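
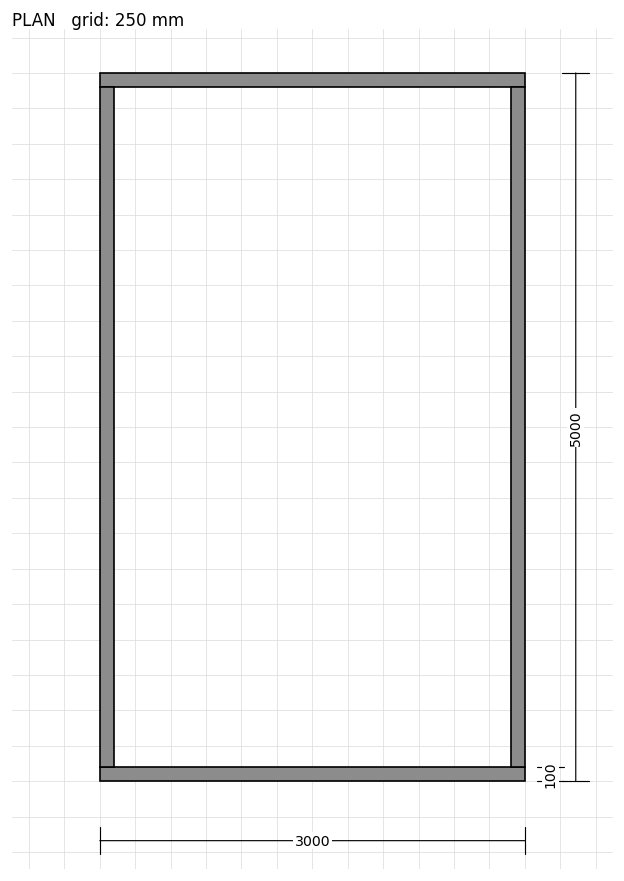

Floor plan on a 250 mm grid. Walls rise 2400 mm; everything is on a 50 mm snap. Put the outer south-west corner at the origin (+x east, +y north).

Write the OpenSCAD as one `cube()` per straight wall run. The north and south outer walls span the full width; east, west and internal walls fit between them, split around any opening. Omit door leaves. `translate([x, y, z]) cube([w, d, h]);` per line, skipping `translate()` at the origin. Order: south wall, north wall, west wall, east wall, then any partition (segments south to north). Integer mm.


cube([3000, 100, 2400]);
translate([0, 4900, 0]) cube([3000, 100, 2400]);
translate([0, 100, 0]) cube([100, 4800, 2400]);
translate([2900, 100, 0]) cube([100, 4800, 2400]);


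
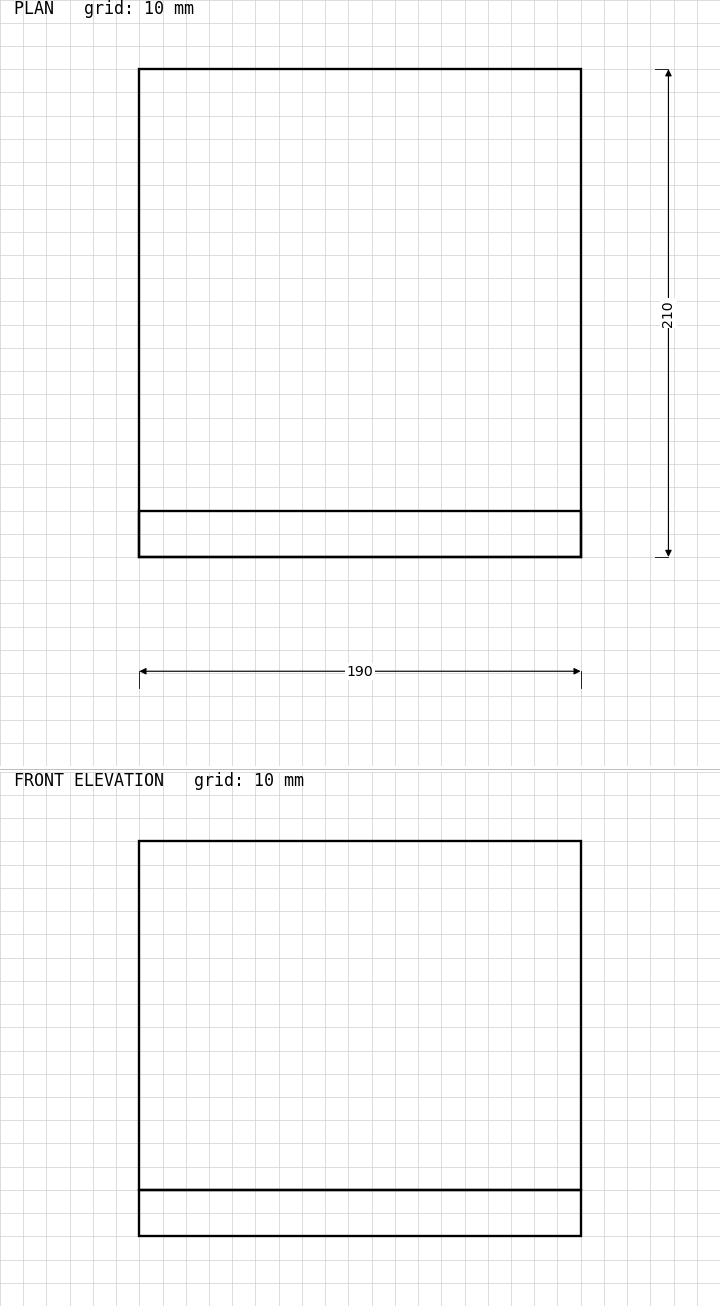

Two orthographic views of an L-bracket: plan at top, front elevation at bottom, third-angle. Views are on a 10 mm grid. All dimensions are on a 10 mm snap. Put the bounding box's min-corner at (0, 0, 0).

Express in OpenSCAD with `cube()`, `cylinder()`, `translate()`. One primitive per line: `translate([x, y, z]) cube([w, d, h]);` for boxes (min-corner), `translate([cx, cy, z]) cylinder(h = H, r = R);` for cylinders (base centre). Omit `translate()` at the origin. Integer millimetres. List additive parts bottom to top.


cube([190, 210, 20]);
translate([0, 0, 20]) cube([190, 20, 150]);


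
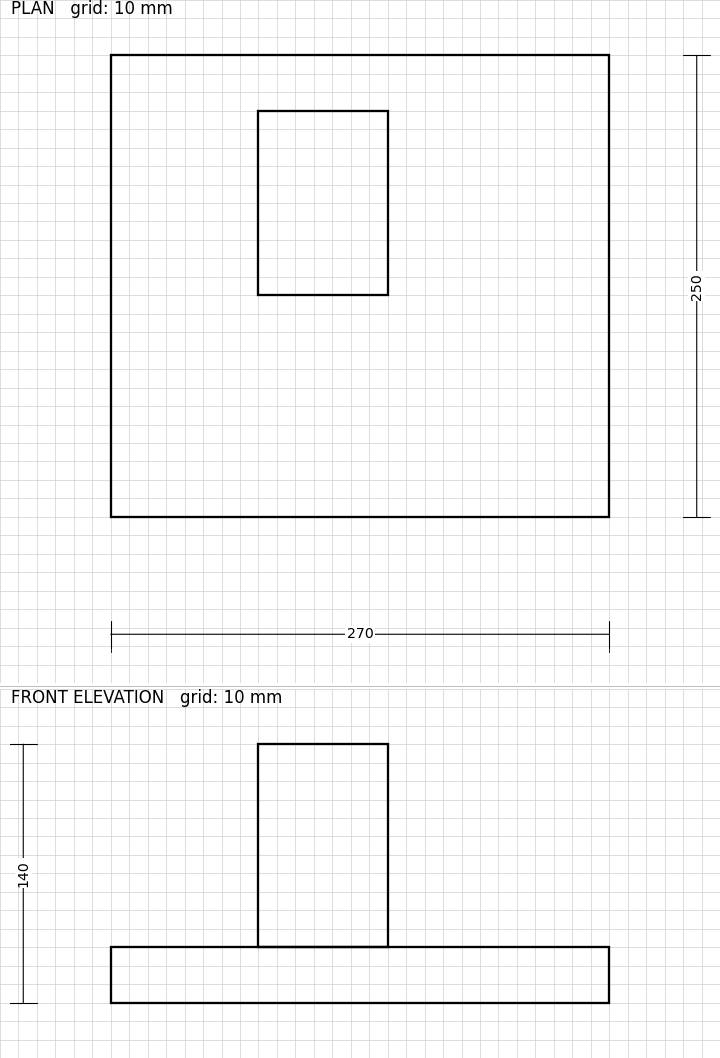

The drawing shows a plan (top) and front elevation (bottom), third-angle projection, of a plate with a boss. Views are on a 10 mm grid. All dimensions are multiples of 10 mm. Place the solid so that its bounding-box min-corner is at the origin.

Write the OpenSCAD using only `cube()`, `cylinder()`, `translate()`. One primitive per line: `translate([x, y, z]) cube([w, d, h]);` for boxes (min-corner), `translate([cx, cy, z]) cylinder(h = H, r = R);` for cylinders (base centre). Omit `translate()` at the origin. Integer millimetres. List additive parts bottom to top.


cube([270, 250, 30]);
translate([80, 120, 30]) cube([70, 100, 110]);


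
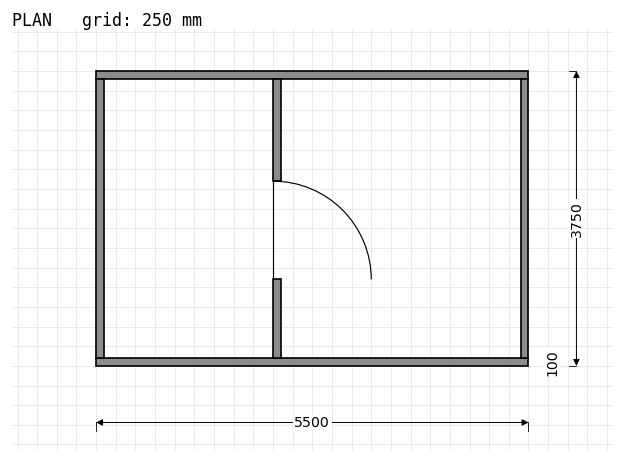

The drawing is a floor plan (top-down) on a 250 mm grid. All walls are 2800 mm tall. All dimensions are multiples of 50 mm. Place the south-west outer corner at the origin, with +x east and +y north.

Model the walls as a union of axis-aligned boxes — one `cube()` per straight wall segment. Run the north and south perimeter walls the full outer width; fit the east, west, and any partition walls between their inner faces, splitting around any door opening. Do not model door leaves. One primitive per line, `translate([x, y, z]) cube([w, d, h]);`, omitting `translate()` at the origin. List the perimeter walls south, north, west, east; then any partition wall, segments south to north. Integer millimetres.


cube([5500, 100, 2800]);
translate([0, 3650, 0]) cube([5500, 100, 2800]);
translate([0, 100, 0]) cube([100, 3550, 2800]);
translate([5400, 100, 0]) cube([100, 3550, 2800]);
translate([2250, 100, 0]) cube([100, 1000, 2800]);
translate([2250, 2350, 0]) cube([100, 1300, 2800]);


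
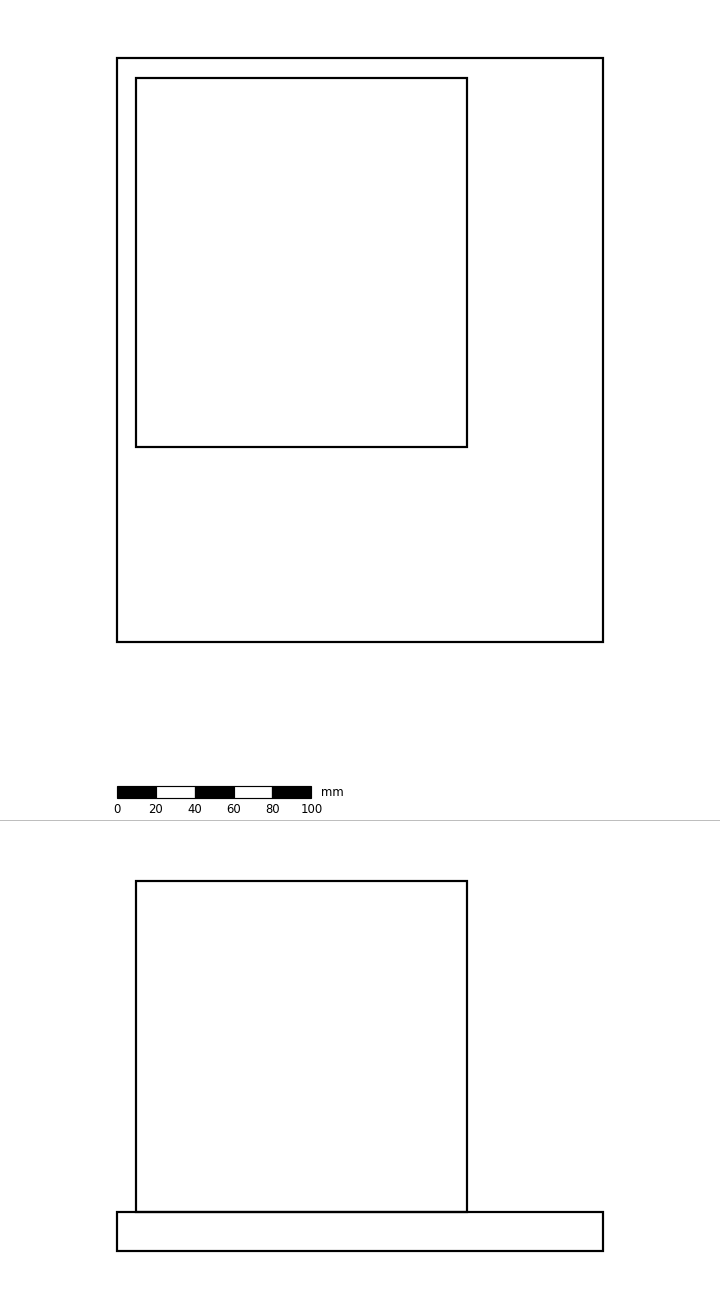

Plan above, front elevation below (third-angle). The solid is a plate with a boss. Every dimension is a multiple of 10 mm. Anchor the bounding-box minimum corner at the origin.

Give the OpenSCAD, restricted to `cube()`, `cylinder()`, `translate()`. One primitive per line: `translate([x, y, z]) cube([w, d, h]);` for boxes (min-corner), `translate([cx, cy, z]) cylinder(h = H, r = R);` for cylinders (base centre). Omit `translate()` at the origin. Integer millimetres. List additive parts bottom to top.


cube([250, 300, 20]);
translate([10, 100, 20]) cube([170, 190, 170]);


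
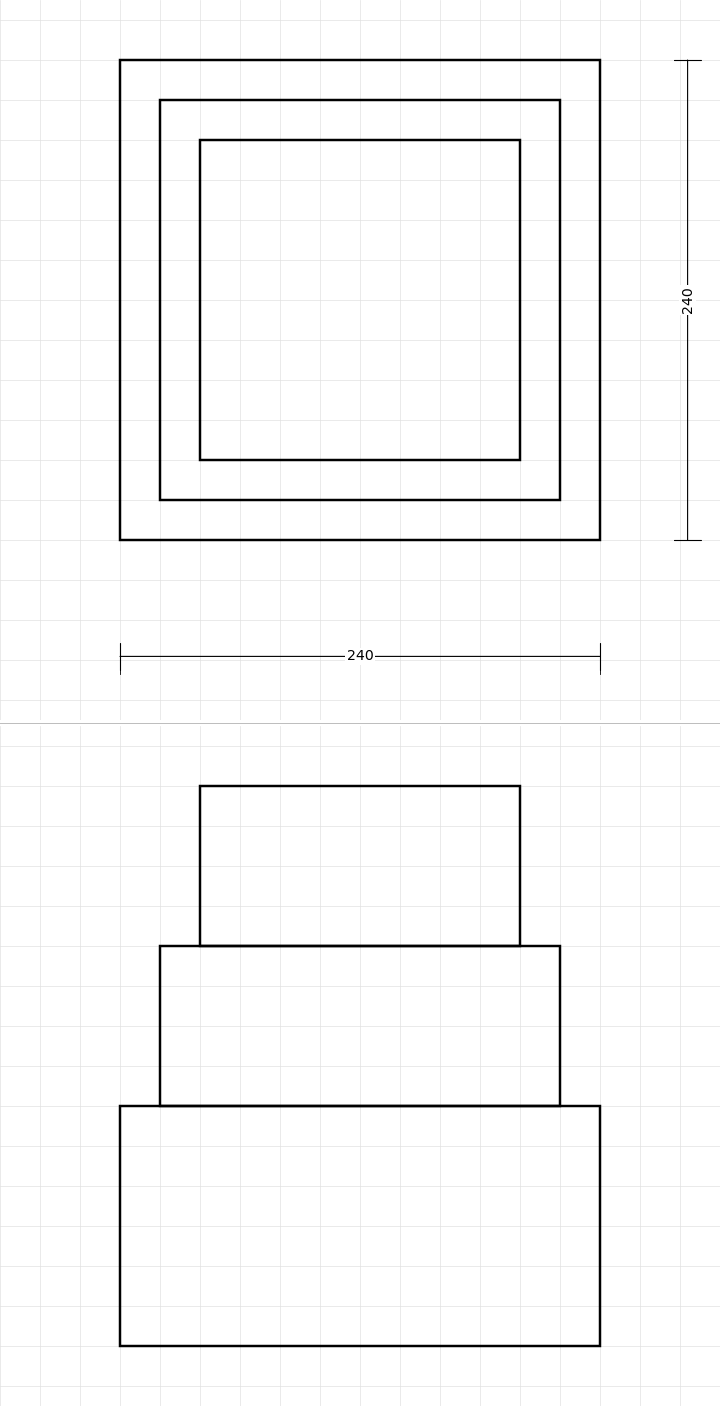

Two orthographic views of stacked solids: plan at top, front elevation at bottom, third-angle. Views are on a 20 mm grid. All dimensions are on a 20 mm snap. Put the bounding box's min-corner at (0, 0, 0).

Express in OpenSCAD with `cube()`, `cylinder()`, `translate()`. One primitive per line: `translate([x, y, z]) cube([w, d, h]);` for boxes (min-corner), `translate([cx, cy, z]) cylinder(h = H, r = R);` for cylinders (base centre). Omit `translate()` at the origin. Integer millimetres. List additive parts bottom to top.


cube([240, 240, 120]);
translate([20, 20, 120]) cube([200, 200, 80]);
translate([40, 40, 200]) cube([160, 160, 80]);


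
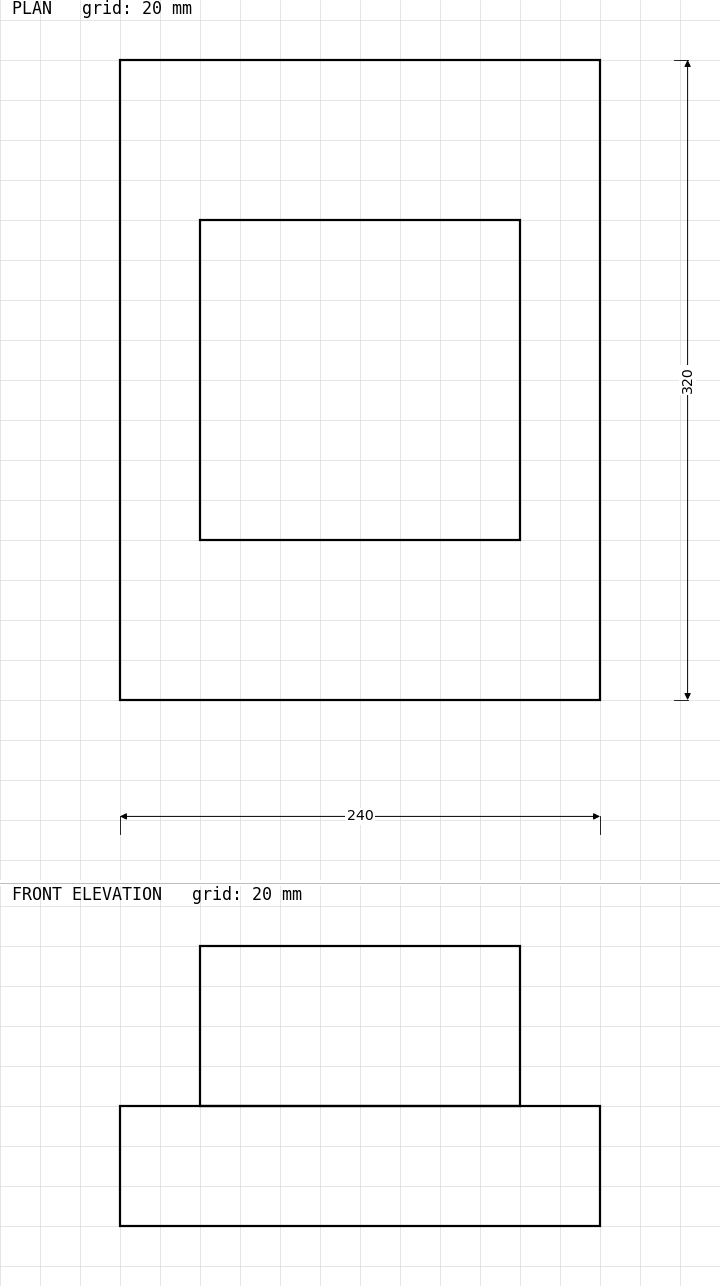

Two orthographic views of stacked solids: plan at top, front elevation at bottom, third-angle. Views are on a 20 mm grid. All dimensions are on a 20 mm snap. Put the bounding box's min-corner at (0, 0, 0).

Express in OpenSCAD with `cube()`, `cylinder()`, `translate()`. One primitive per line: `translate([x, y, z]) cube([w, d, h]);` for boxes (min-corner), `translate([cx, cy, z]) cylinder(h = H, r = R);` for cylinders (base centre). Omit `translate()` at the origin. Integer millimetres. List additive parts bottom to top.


cube([240, 320, 60]);
translate([40, 80, 60]) cube([160, 160, 80]);


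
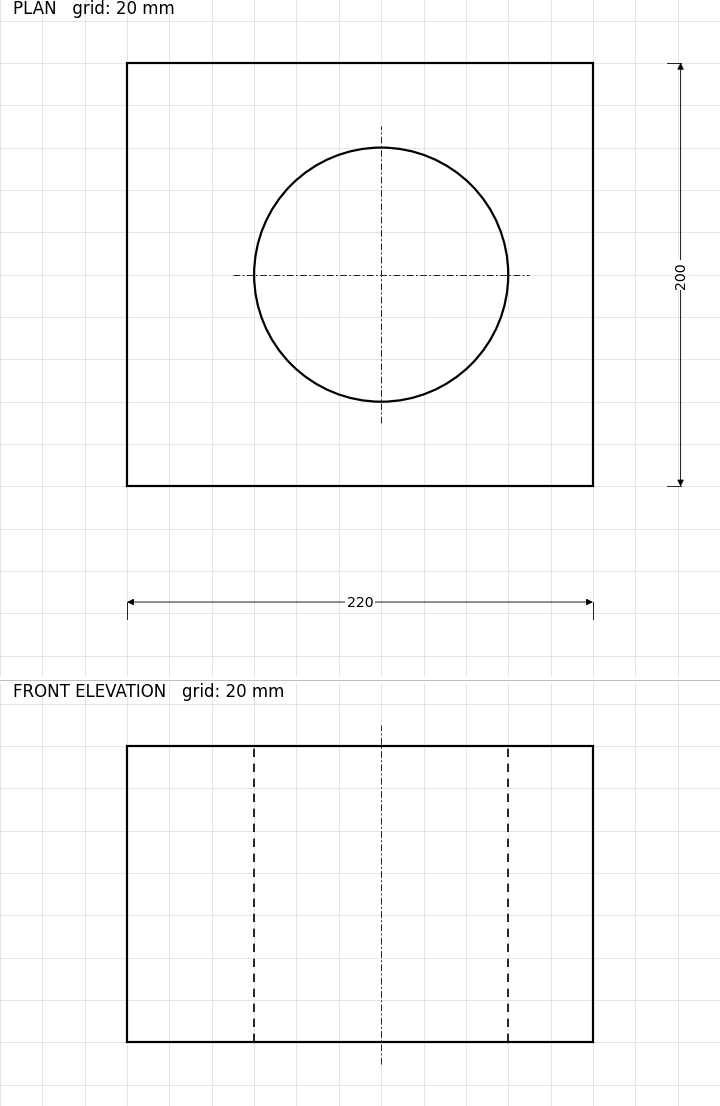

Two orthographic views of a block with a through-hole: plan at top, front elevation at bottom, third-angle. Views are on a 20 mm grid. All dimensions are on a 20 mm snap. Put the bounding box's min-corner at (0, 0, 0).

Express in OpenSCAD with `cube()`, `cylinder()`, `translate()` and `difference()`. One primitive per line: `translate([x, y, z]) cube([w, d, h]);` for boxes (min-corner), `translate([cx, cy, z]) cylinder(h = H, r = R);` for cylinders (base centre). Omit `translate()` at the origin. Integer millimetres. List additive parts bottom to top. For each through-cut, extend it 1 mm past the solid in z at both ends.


difference() {
  cube([220, 200, 140]);
  translate([120, 100, -1]) cylinder(h = 142, r = 60);
}


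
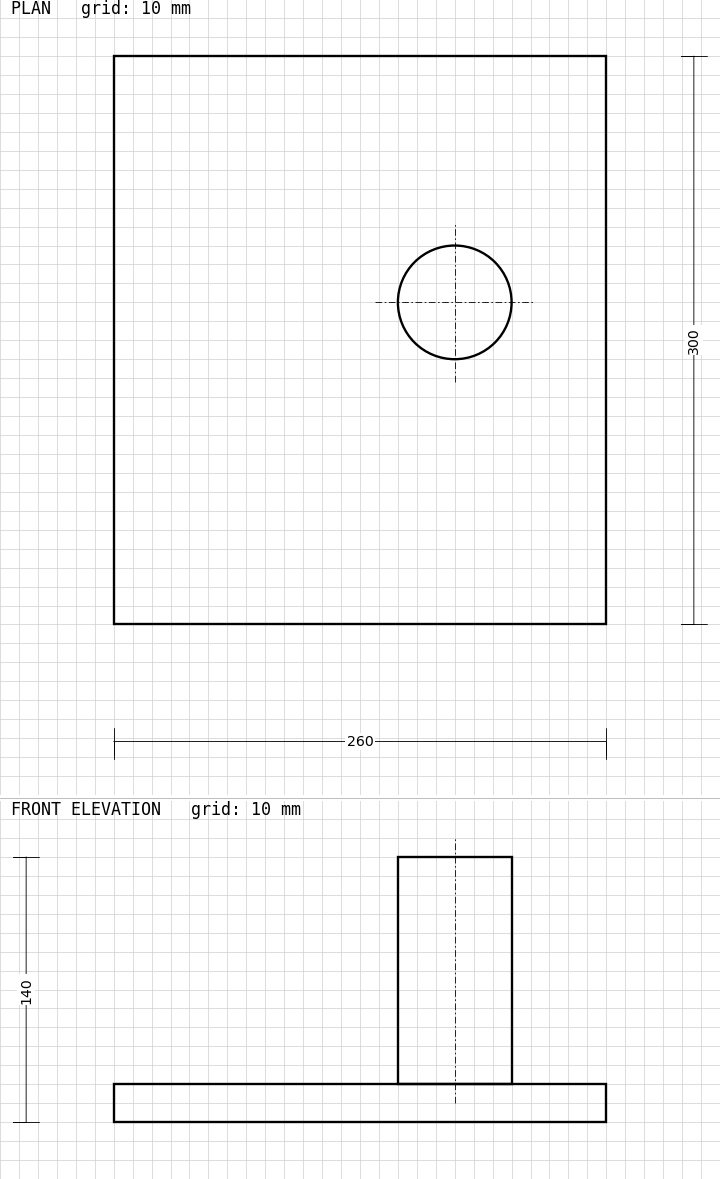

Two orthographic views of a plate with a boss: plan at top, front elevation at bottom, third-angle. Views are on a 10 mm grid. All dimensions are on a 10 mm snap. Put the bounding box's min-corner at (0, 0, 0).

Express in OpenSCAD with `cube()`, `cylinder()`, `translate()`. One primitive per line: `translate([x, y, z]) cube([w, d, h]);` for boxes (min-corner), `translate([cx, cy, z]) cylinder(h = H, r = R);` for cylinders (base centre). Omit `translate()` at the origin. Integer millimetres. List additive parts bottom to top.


cube([260, 300, 20]);
translate([180, 170, 20]) cylinder(h = 120, r = 30);


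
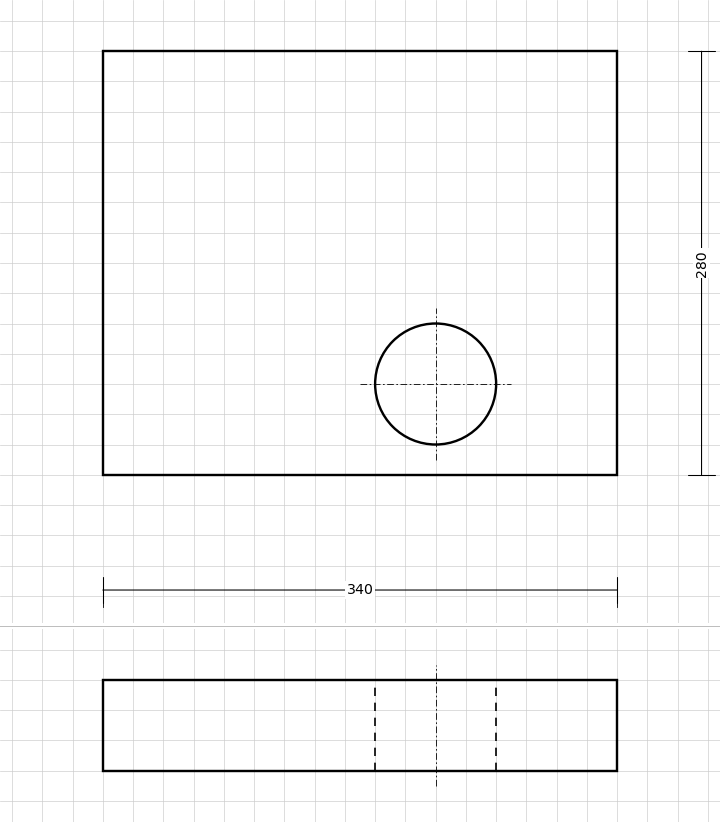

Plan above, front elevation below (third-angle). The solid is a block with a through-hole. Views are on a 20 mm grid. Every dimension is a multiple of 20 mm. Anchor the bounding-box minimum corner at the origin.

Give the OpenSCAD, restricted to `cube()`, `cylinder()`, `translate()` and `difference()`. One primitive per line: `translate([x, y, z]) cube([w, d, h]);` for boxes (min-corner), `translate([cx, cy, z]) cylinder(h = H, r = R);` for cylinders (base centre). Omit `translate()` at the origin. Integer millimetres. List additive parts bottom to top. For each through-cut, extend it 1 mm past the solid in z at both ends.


difference() {
  cube([340, 280, 60]);
  translate([220, 60, -1]) cylinder(h = 62, r = 40);
}


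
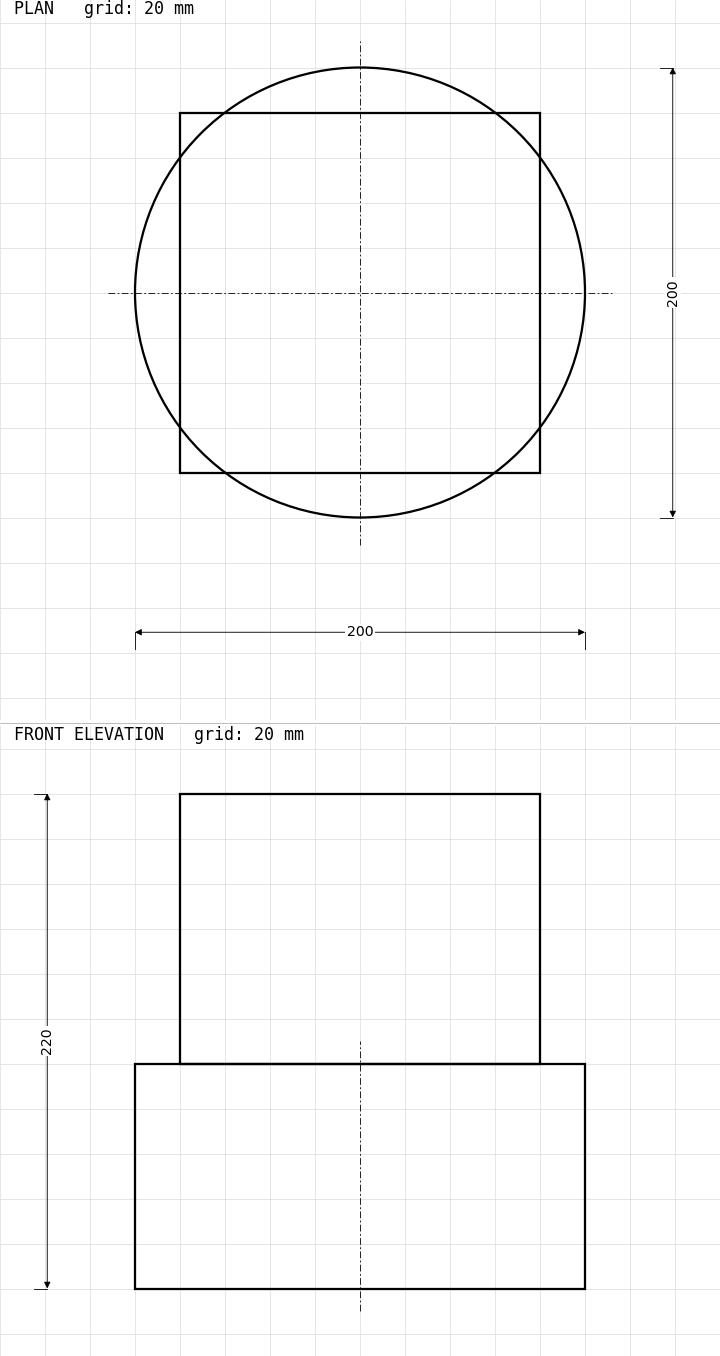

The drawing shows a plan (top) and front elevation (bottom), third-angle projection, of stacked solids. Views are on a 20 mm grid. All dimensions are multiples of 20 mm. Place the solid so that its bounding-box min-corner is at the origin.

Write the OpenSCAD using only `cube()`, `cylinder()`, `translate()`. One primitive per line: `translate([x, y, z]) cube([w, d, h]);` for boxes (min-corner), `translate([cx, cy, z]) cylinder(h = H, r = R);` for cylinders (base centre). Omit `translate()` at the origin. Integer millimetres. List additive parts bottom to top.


translate([100, 100, 0]) cylinder(h = 100, r = 100);
translate([20, 20, 100]) cube([160, 160, 120]);


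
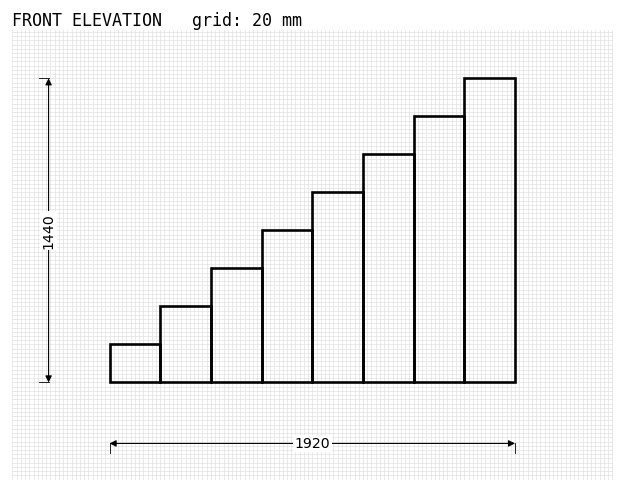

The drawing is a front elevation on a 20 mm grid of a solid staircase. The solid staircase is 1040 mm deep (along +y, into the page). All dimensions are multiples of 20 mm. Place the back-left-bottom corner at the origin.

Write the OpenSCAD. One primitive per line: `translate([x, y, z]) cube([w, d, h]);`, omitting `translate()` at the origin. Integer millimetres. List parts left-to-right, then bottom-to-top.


cube([240, 1040, 180]);
translate([240, 0, 0]) cube([240, 1040, 360]);
translate([480, 0, 0]) cube([240, 1040, 540]);
translate([720, 0, 0]) cube([240, 1040, 720]);
translate([960, 0, 0]) cube([240, 1040, 900]);
translate([1200, 0, 0]) cube([240, 1040, 1080]);
translate([1440, 0, 0]) cube([240, 1040, 1260]);
translate([1680, 0, 0]) cube([240, 1040, 1440]);


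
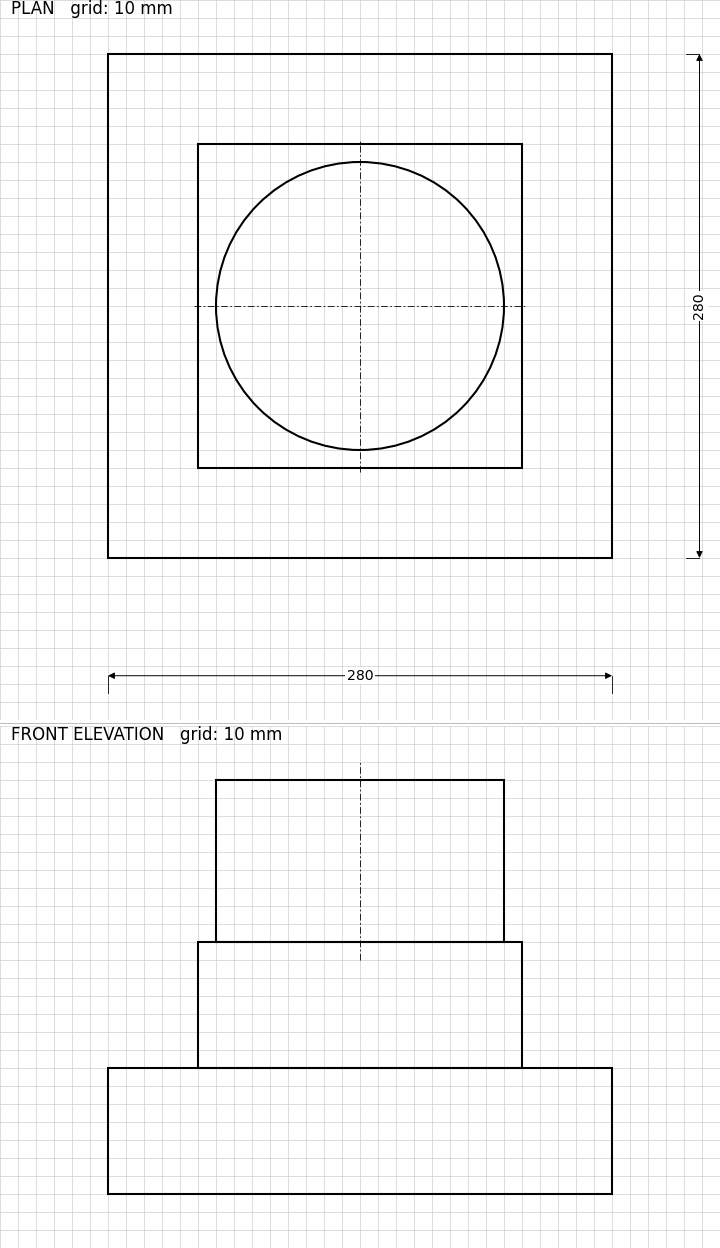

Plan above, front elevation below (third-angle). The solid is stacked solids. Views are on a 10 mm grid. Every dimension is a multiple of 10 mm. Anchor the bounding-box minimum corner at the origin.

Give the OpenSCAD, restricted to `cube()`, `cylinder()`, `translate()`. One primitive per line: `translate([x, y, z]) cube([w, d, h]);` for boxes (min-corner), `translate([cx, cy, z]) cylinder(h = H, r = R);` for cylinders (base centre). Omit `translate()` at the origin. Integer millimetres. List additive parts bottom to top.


cube([280, 280, 70]);
translate([50, 50, 70]) cube([180, 180, 70]);
translate([140, 140, 140]) cylinder(h = 90, r = 80);


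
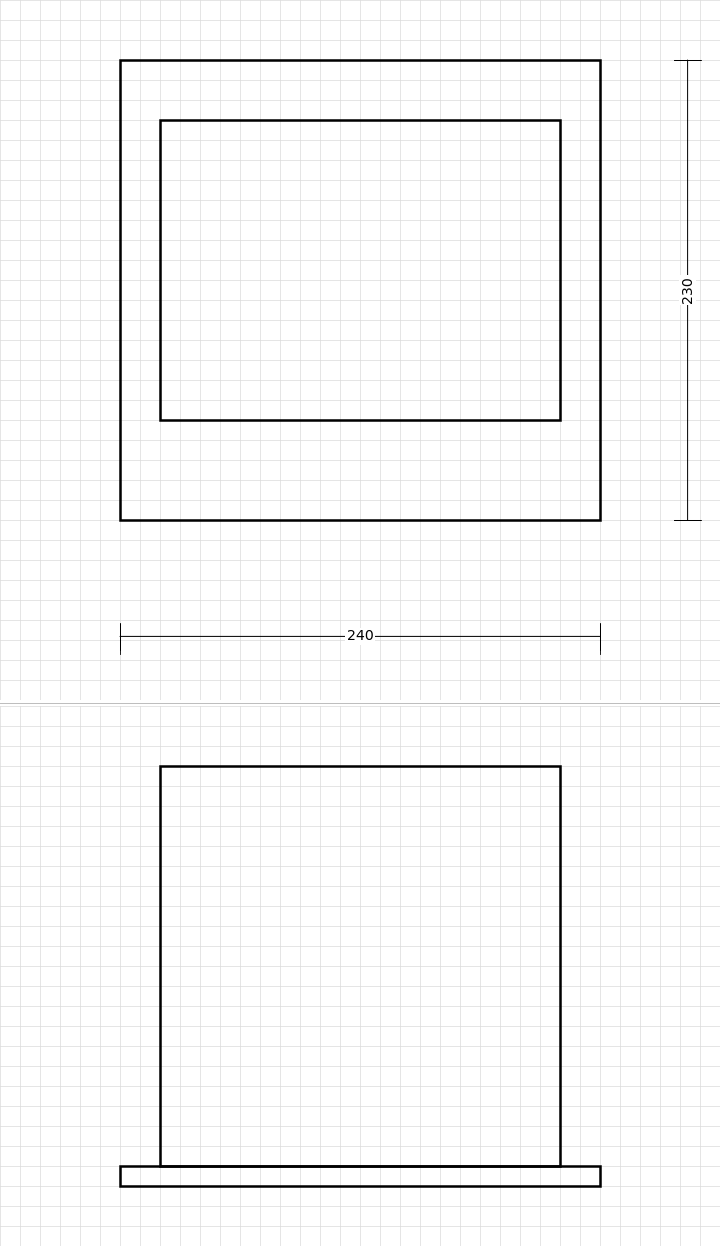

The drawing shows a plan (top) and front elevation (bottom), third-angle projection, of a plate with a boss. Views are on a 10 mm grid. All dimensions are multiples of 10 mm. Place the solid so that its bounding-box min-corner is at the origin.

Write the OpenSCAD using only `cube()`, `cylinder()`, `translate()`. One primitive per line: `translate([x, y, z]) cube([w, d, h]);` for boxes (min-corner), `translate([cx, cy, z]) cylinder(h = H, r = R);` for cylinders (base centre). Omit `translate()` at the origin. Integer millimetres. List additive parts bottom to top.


cube([240, 230, 10]);
translate([20, 50, 10]) cube([200, 150, 200]);


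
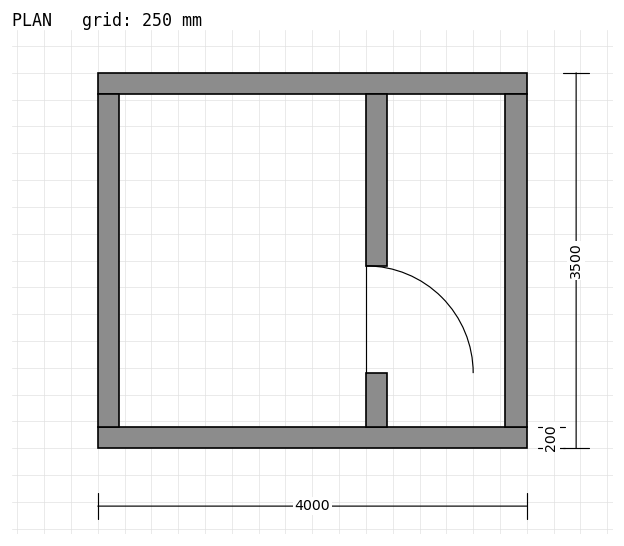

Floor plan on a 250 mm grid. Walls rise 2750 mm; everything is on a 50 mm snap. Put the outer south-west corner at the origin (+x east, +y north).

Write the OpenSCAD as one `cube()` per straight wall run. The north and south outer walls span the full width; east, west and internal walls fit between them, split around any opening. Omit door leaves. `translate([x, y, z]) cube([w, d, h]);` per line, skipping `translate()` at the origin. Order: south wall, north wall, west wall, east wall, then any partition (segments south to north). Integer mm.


cube([4000, 200, 2750]);
translate([0, 3300, 0]) cube([4000, 200, 2750]);
translate([0, 200, 0]) cube([200, 3100, 2750]);
translate([3800, 200, 0]) cube([200, 3100, 2750]);
translate([2500, 200, 0]) cube([200, 500, 2750]);
translate([2500, 1700, 0]) cube([200, 1600, 2750]);


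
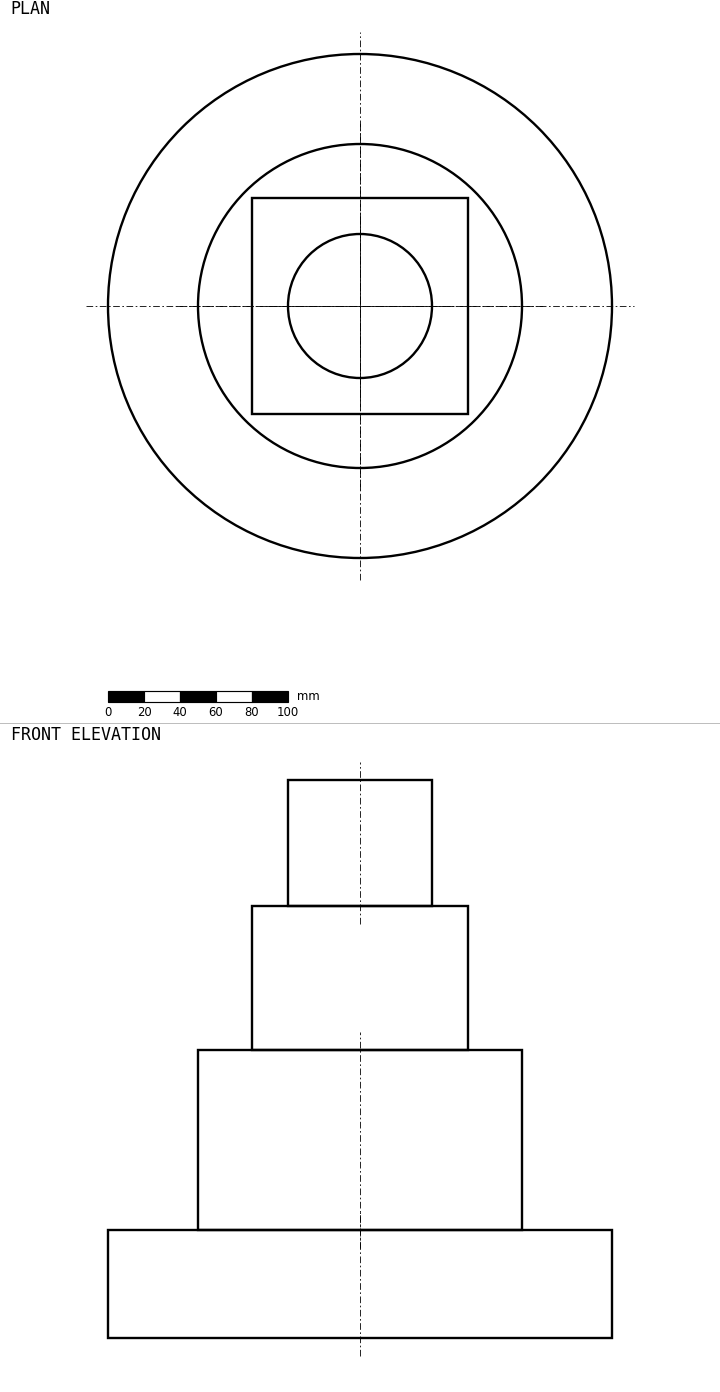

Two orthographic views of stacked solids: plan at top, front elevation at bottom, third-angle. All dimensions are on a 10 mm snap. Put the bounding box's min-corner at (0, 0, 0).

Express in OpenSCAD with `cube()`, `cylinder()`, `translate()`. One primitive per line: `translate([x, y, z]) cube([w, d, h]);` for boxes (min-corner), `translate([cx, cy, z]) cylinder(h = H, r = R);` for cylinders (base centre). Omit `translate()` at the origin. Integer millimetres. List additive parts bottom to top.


translate([140, 140, 0]) cylinder(h = 60, r = 140);
translate([140, 140, 60]) cylinder(h = 100, r = 90);
translate([80, 80, 160]) cube([120, 120, 80]);
translate([140, 140, 240]) cylinder(h = 70, r = 40);


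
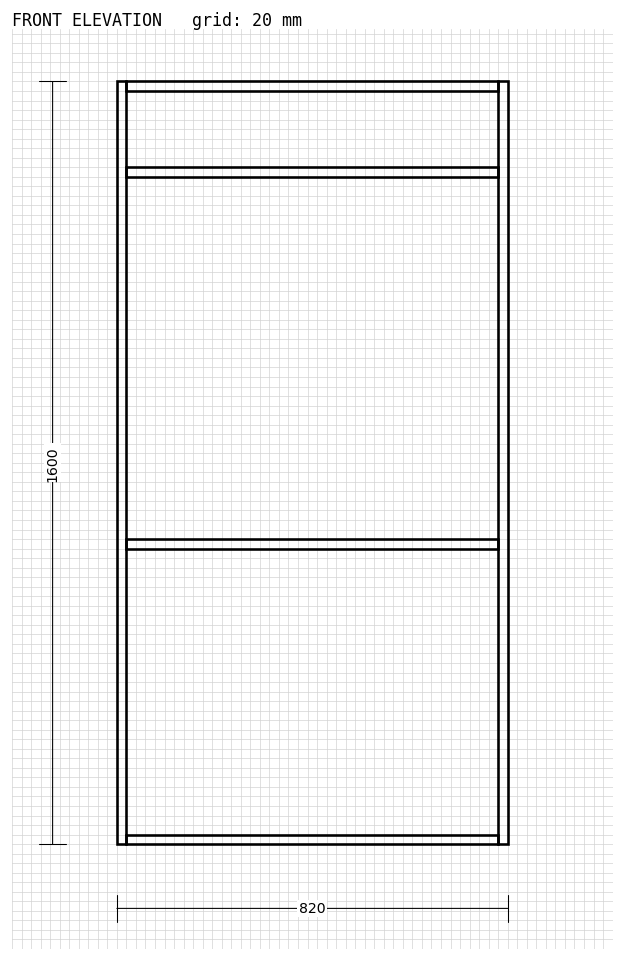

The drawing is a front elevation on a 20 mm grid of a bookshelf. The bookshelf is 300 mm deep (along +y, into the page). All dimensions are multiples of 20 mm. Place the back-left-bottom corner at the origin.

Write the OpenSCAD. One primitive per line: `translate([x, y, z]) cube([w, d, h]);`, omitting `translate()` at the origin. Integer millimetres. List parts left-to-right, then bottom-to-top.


cube([20, 300, 1600]);
translate([20, 0, 0]) cube([780, 300, 20]);
translate([20, 0, 620]) cube([780, 300, 20]);
translate([20, 0, 1400]) cube([780, 300, 20]);
translate([20, 0, 1580]) cube([780, 300, 20]);
translate([800, 0, 0]) cube([20, 300, 1600]);


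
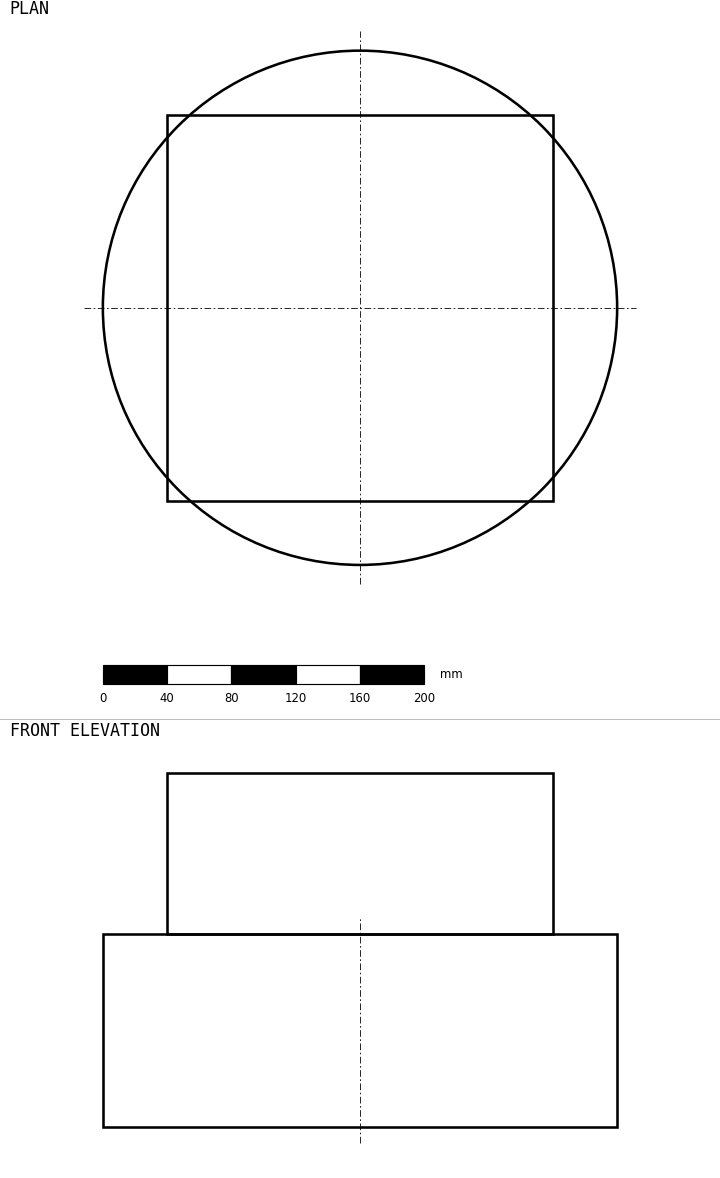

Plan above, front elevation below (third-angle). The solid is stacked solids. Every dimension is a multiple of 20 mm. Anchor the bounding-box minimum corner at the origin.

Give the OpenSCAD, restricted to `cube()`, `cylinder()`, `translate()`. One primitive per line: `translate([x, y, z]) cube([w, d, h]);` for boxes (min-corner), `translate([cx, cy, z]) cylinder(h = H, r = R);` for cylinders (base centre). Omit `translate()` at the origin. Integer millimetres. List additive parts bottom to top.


translate([160, 160, 0]) cylinder(h = 120, r = 160);
translate([40, 40, 120]) cube([240, 240, 100]);


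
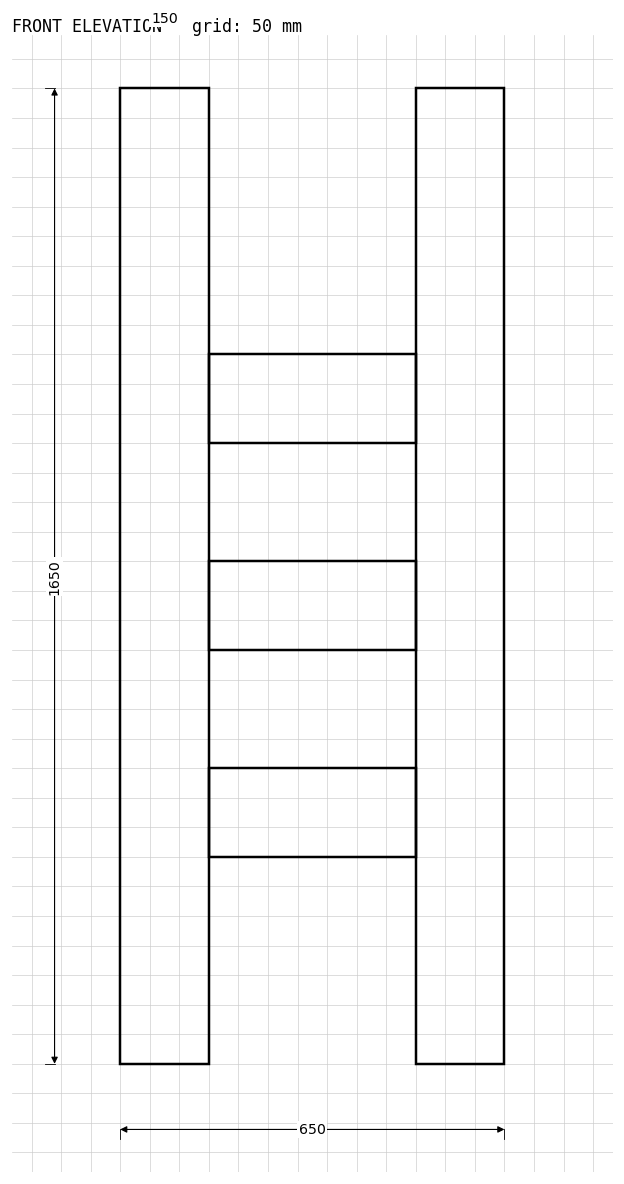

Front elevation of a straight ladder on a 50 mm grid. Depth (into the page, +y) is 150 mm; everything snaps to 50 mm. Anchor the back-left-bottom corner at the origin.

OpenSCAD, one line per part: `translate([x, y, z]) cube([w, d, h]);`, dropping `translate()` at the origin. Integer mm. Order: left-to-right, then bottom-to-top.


cube([150, 150, 1650]);
translate([150, 0, 350]) cube([350, 150, 150]);
translate([150, 0, 700]) cube([350, 150, 150]);
translate([150, 0, 1050]) cube([350, 150, 150]);
translate([500, 0, 0]) cube([150, 150, 1650]);


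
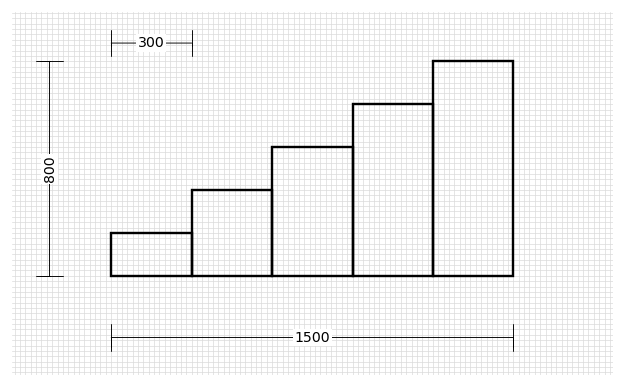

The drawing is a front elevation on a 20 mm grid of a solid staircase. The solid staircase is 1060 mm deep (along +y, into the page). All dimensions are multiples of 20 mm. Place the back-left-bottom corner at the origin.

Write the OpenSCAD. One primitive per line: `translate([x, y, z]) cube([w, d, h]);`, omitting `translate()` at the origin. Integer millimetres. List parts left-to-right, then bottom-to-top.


cube([300, 1060, 160]);
translate([300, 0, 0]) cube([300, 1060, 320]);
translate([600, 0, 0]) cube([300, 1060, 480]);
translate([900, 0, 0]) cube([300, 1060, 640]);
translate([1200, 0, 0]) cube([300, 1060, 800]);


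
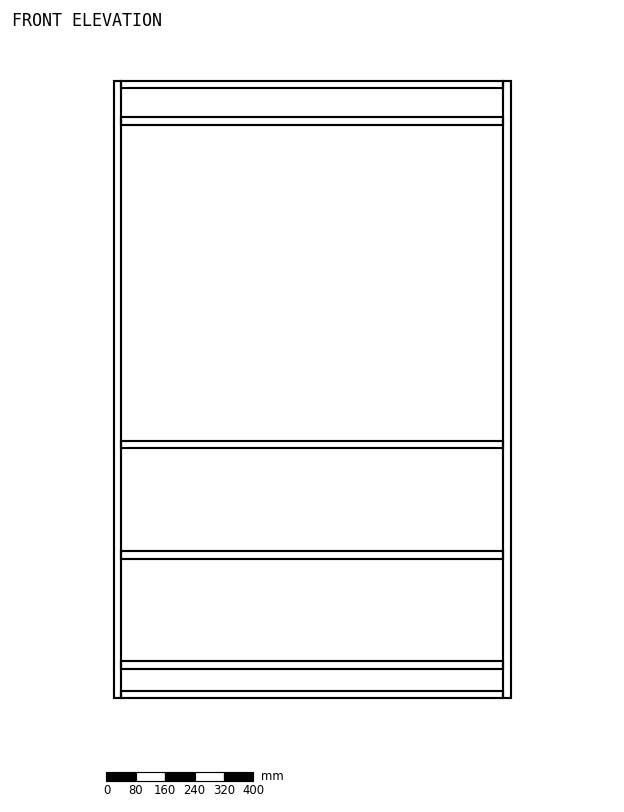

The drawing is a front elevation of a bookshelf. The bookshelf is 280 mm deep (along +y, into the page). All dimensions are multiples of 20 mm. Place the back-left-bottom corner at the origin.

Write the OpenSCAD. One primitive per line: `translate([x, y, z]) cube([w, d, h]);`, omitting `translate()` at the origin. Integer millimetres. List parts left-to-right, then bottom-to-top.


cube([20, 280, 1680]);
translate([20, 0, 0]) cube([1040, 280, 20]);
translate([20, 0, 80]) cube([1040, 280, 20]);
translate([20, 0, 380]) cube([1040, 280, 20]);
translate([20, 0, 680]) cube([1040, 280, 20]);
translate([20, 0, 1560]) cube([1040, 280, 20]);
translate([20, 0, 1660]) cube([1040, 280, 20]);
translate([1060, 0, 0]) cube([20, 280, 1680]);


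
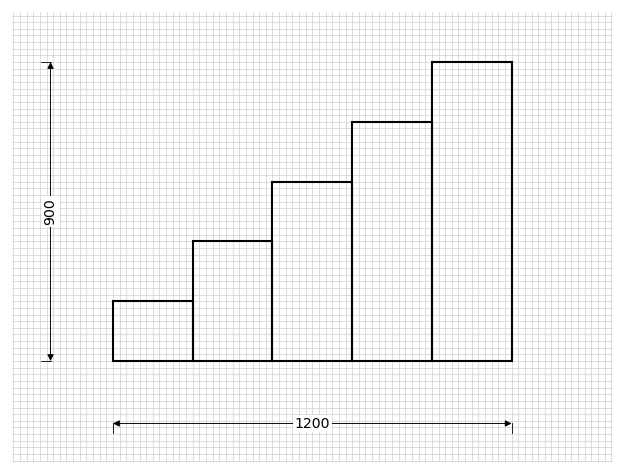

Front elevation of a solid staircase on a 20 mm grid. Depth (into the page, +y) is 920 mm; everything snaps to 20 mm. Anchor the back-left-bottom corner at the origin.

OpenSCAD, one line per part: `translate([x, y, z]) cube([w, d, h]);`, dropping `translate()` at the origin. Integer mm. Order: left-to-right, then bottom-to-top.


cube([240, 920, 180]);
translate([240, 0, 0]) cube([240, 920, 360]);
translate([480, 0, 0]) cube([240, 920, 540]);
translate([720, 0, 0]) cube([240, 920, 720]);
translate([960, 0, 0]) cube([240, 920, 900]);


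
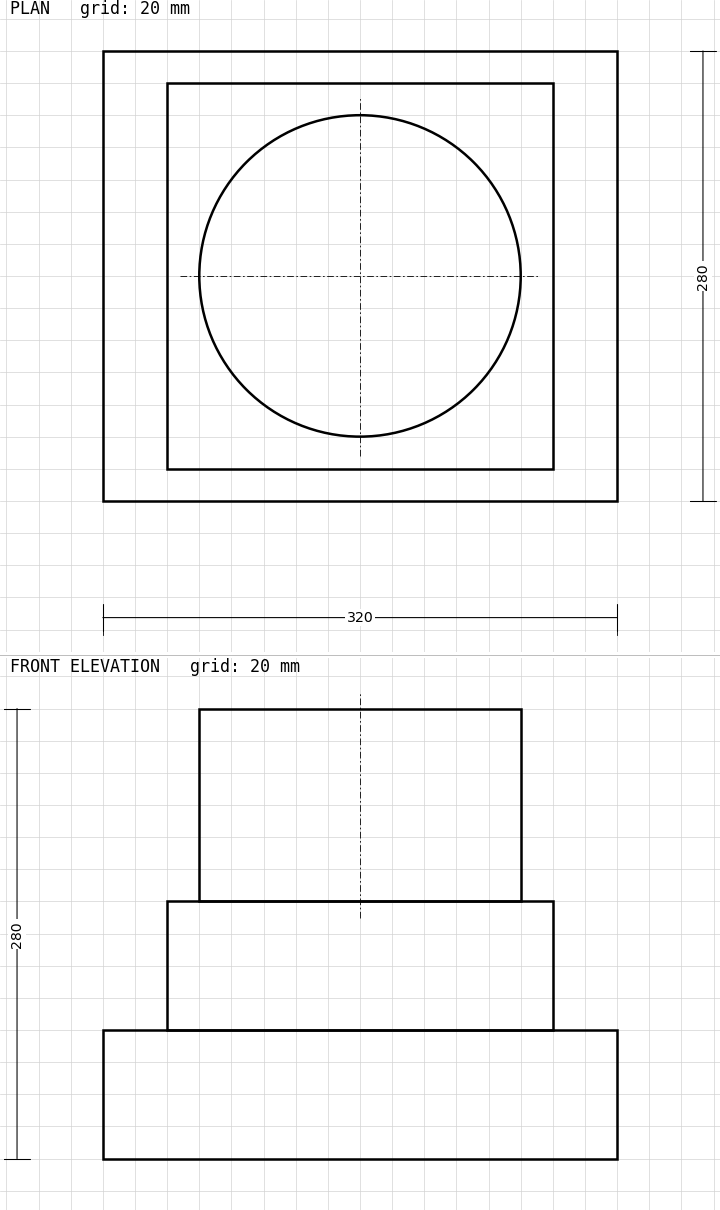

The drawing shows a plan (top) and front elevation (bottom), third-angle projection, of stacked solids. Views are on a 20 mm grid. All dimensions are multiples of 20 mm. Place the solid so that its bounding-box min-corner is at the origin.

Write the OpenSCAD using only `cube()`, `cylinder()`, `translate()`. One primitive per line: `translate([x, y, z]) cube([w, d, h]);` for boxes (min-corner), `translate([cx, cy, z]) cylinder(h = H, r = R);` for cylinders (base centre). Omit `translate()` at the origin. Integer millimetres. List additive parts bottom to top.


cube([320, 280, 80]);
translate([40, 20, 80]) cube([240, 240, 80]);
translate([160, 140, 160]) cylinder(h = 120, r = 100);


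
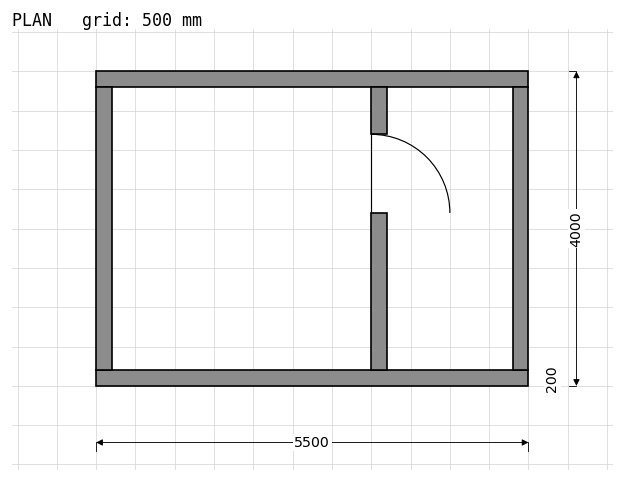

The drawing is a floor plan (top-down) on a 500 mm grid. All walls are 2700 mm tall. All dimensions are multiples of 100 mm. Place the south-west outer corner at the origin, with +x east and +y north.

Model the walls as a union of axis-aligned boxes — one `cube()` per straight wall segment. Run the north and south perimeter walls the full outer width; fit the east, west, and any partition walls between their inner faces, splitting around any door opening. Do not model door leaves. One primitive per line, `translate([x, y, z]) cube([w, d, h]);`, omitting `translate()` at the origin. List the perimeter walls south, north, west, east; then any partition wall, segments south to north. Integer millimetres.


cube([5500, 200, 2700]);
translate([0, 3800, 0]) cube([5500, 200, 2700]);
translate([0, 200, 0]) cube([200, 3600, 2700]);
translate([5300, 200, 0]) cube([200, 3600, 2700]);
translate([3500, 200, 0]) cube([200, 2000, 2700]);
translate([3500, 3200, 0]) cube([200, 600, 2700]);


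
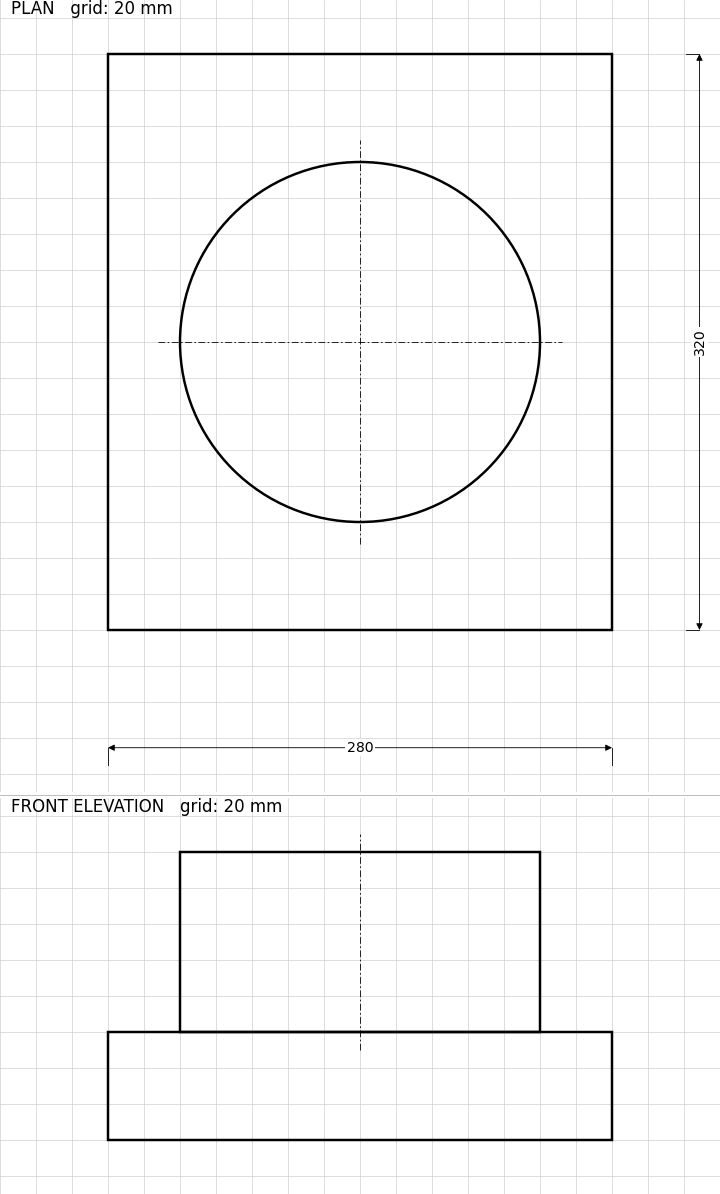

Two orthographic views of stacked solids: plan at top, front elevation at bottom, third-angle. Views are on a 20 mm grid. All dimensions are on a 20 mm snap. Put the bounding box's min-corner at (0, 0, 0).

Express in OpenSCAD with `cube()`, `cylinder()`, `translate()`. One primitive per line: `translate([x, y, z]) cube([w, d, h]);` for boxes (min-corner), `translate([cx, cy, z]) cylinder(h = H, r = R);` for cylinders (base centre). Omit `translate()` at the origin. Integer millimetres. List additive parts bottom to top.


cube([280, 320, 60]);
translate([140, 160, 60]) cylinder(h = 100, r = 100);


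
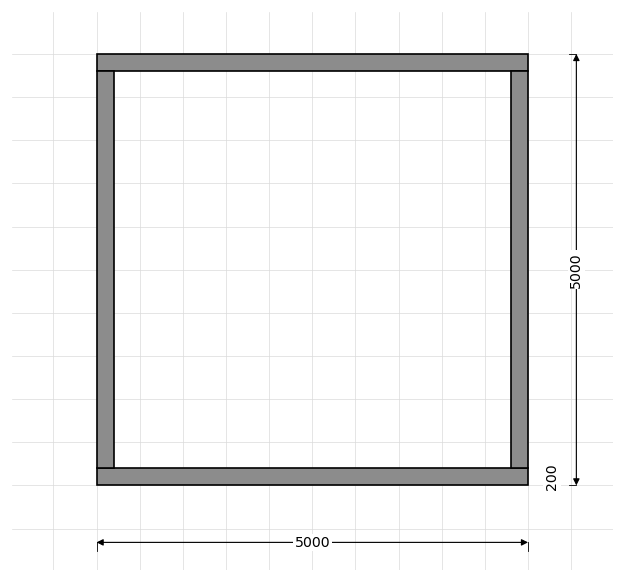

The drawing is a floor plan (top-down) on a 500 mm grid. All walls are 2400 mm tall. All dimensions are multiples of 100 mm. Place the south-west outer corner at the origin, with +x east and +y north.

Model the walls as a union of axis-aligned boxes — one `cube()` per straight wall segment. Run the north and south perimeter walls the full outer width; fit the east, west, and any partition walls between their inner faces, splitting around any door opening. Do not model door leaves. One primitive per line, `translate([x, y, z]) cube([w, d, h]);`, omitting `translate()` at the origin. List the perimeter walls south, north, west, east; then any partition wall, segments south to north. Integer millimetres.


cube([5000, 200, 2400]);
translate([0, 4800, 0]) cube([5000, 200, 2400]);
translate([0, 200, 0]) cube([200, 4600, 2400]);
translate([4800, 200, 0]) cube([200, 4600, 2400]);


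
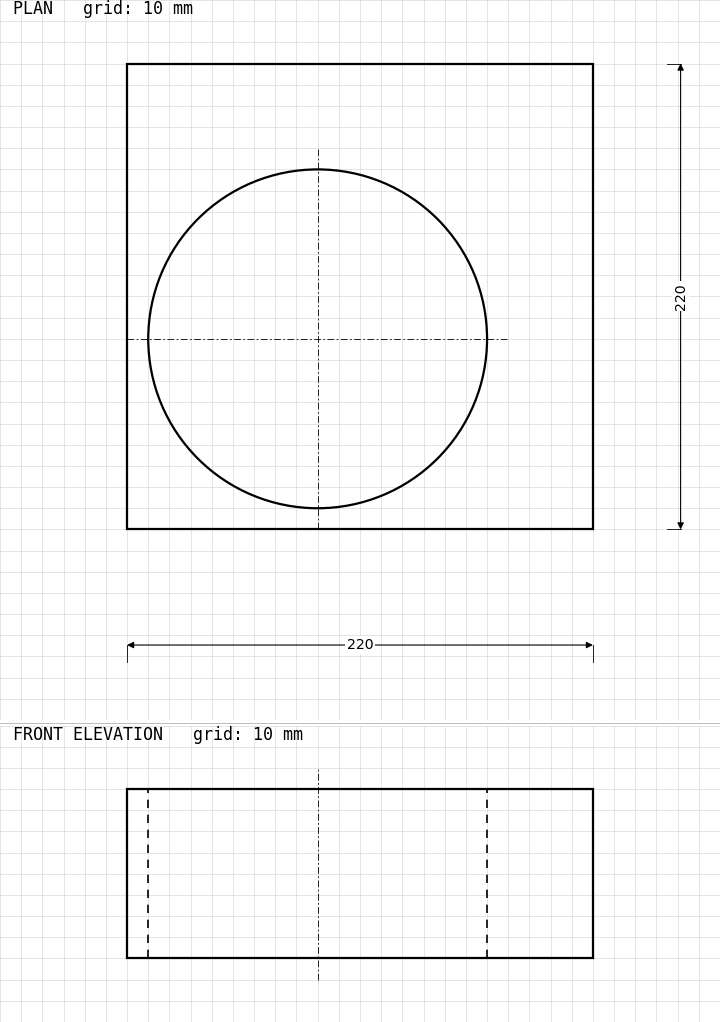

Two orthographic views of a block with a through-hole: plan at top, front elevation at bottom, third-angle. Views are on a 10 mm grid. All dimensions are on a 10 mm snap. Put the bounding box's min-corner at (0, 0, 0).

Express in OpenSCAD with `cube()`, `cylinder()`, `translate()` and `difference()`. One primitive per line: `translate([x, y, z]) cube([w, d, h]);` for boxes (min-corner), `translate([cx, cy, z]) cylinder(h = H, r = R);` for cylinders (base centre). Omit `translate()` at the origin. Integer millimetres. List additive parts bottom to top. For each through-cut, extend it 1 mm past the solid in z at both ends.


difference() {
  cube([220, 220, 80]);
  translate([90, 90, -1]) cylinder(h = 82, r = 80);
}


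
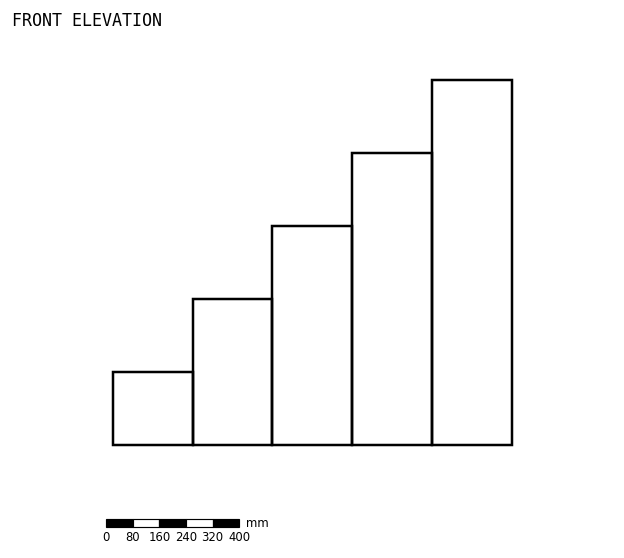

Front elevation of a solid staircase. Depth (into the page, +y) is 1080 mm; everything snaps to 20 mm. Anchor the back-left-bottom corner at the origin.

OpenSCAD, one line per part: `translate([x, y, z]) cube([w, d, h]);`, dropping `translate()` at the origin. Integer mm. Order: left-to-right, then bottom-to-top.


cube([240, 1080, 220]);
translate([240, 0, 0]) cube([240, 1080, 440]);
translate([480, 0, 0]) cube([240, 1080, 660]);
translate([720, 0, 0]) cube([240, 1080, 880]);
translate([960, 0, 0]) cube([240, 1080, 1100]);


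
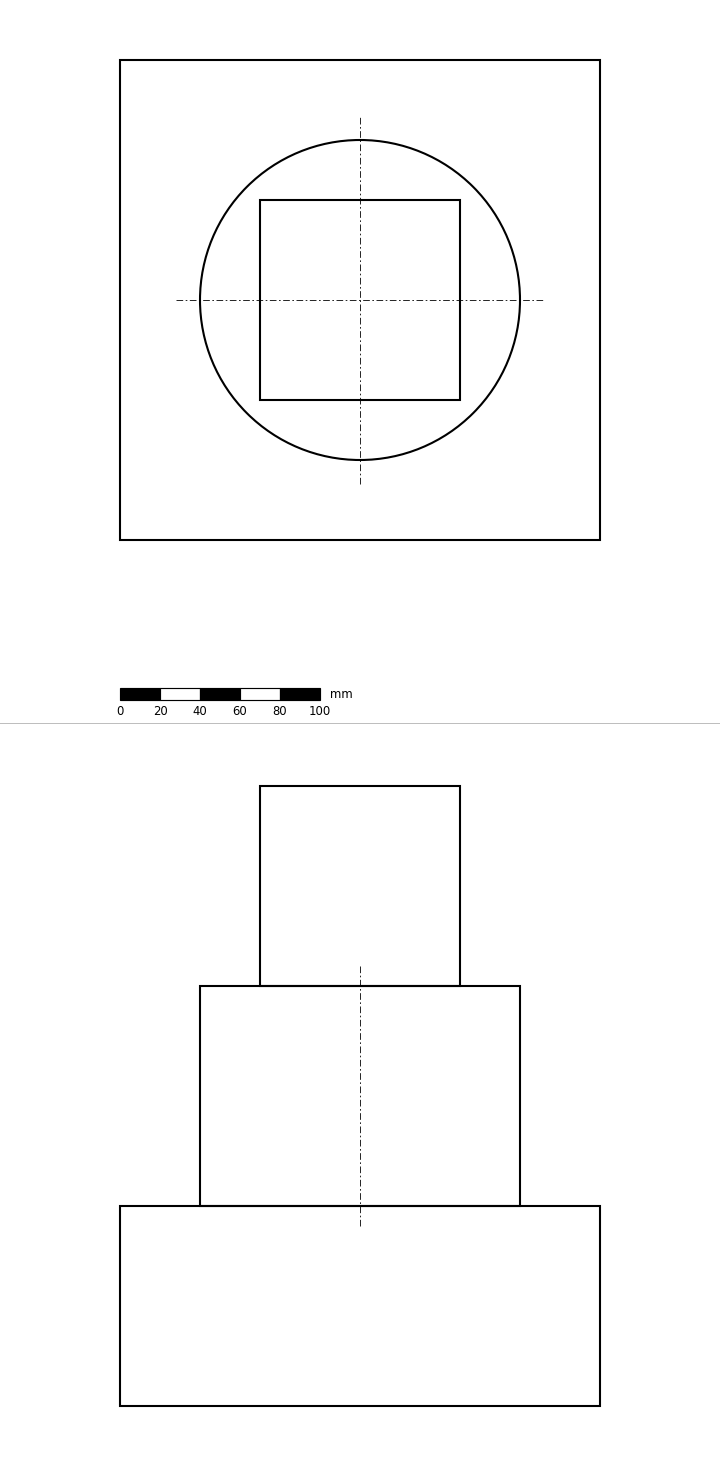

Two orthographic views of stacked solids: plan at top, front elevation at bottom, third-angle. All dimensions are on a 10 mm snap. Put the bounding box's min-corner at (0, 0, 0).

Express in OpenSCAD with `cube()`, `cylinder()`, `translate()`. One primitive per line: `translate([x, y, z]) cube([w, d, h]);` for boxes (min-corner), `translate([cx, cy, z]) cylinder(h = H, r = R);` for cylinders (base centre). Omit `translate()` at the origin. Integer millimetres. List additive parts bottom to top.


cube([240, 240, 100]);
translate([120, 120, 100]) cylinder(h = 110, r = 80);
translate([70, 70, 210]) cube([100, 100, 100]);


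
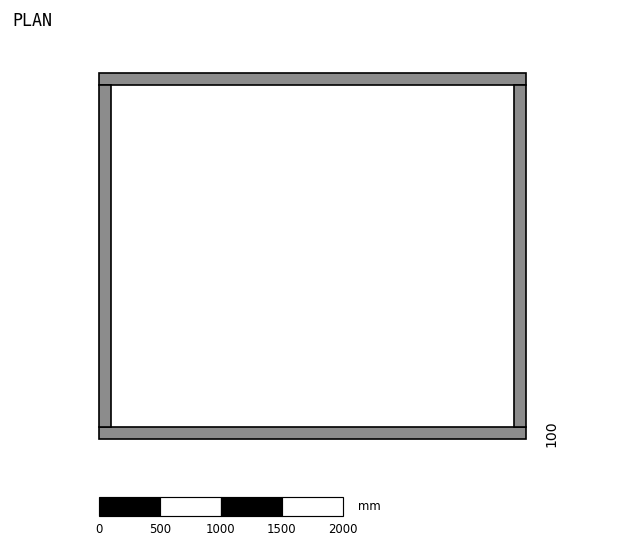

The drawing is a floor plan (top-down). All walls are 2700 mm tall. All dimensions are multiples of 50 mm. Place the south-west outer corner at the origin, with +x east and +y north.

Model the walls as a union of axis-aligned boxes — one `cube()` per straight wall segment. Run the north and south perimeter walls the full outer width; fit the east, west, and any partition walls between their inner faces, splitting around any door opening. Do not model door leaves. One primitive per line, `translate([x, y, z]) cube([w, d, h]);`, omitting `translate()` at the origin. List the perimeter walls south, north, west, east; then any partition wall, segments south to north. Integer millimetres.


cube([3500, 100, 2700]);
translate([0, 2900, 0]) cube([3500, 100, 2700]);
translate([0, 100, 0]) cube([100, 2800, 2700]);
translate([3400, 100, 0]) cube([100, 2800, 2700]);


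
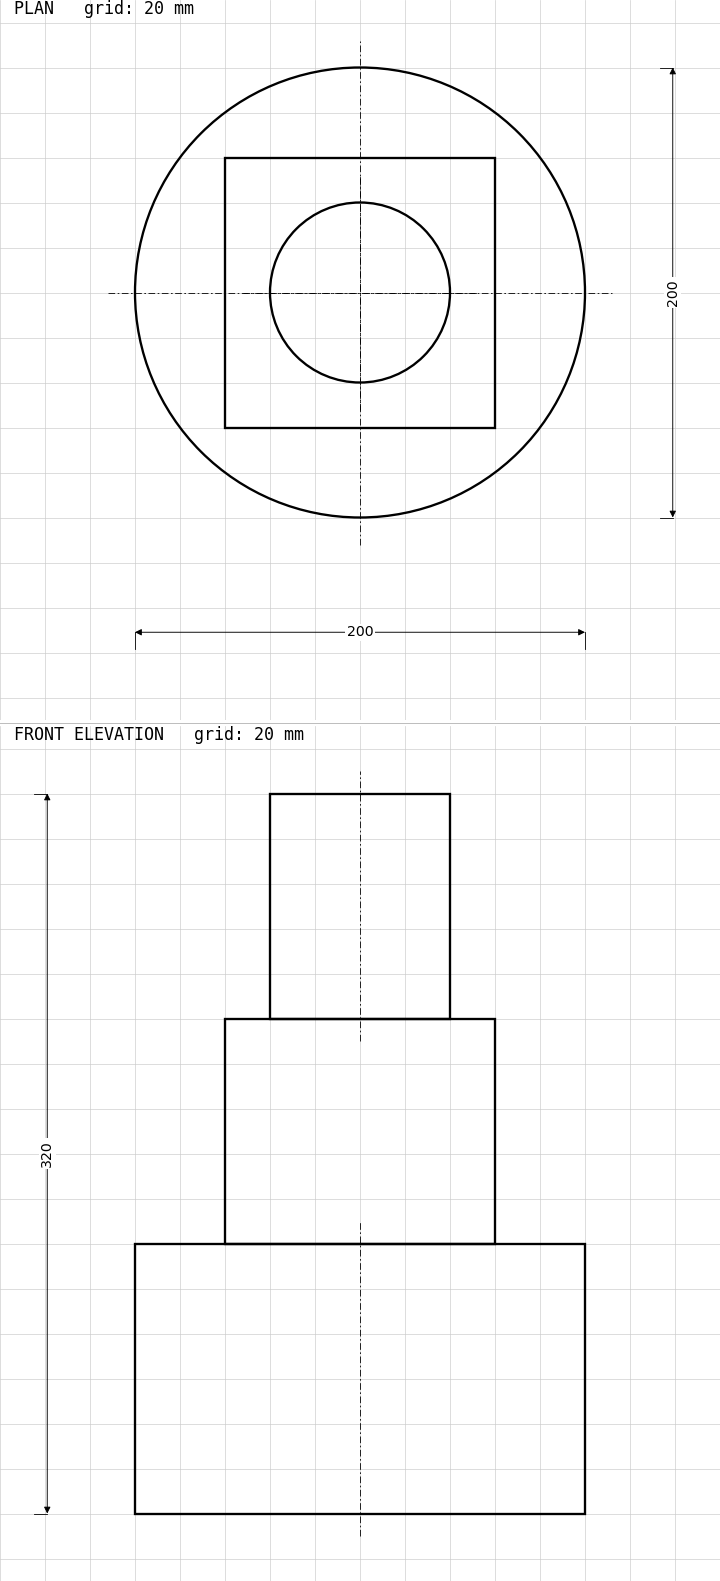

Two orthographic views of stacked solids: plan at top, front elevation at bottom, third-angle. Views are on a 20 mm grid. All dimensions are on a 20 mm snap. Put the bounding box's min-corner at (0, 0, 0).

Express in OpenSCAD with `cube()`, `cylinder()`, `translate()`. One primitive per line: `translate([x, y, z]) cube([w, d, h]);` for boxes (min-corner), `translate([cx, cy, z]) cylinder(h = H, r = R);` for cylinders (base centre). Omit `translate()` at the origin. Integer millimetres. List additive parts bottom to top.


translate([100, 100, 0]) cylinder(h = 120, r = 100);
translate([40, 40, 120]) cube([120, 120, 100]);
translate([100, 100, 220]) cylinder(h = 100, r = 40);


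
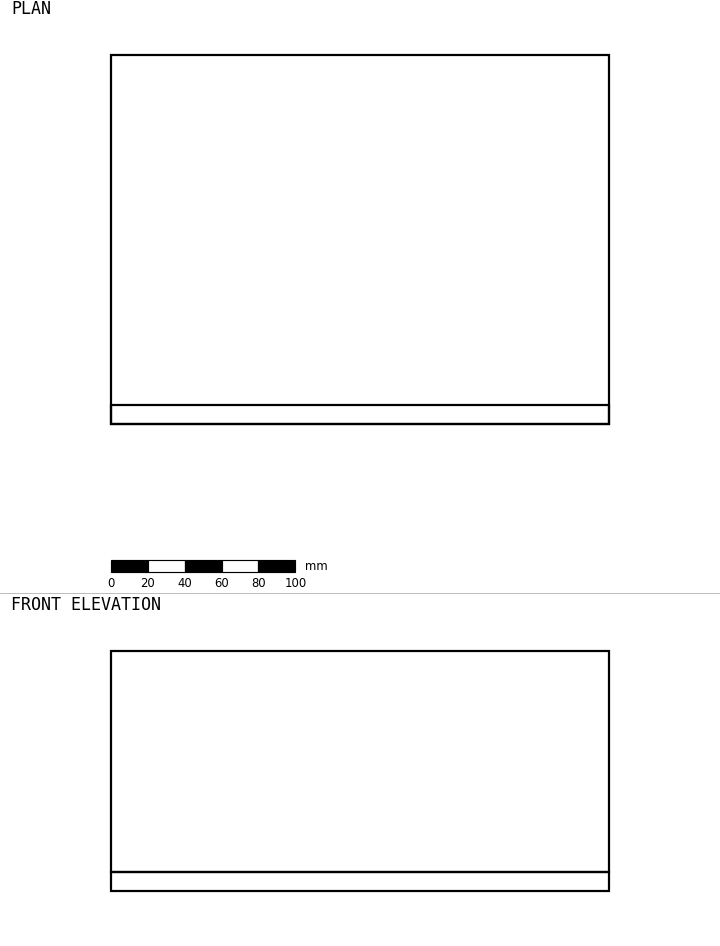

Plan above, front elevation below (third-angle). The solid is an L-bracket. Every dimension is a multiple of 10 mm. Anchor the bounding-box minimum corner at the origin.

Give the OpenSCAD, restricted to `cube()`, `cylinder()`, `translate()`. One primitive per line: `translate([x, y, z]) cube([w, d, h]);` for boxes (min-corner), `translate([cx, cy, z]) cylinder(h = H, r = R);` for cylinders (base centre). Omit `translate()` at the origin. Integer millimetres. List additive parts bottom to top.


cube([270, 200, 10]);
translate([0, 0, 10]) cube([270, 10, 120]);


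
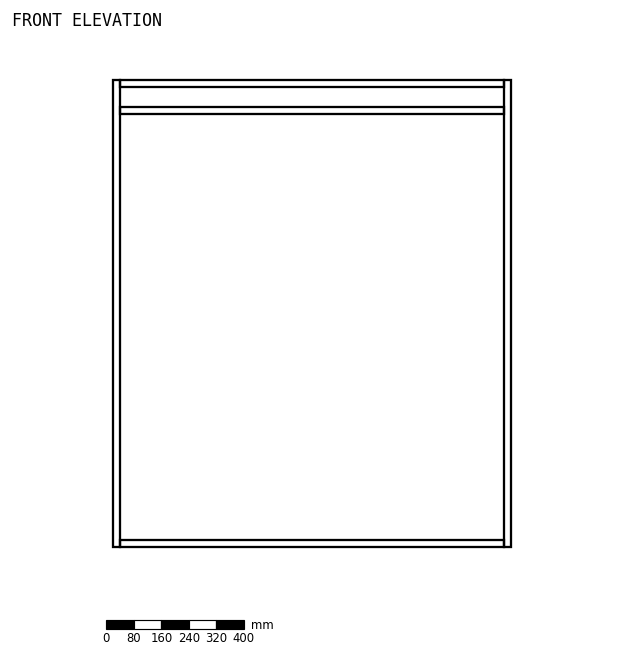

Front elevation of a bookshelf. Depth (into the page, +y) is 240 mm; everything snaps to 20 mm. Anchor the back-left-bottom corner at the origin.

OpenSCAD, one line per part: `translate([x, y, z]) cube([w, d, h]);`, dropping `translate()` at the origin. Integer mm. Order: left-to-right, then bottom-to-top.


cube([20, 240, 1360]);
translate([20, 0, 0]) cube([1120, 240, 20]);
translate([20, 0, 1260]) cube([1120, 240, 20]);
translate([20, 0, 1340]) cube([1120, 240, 20]);
translate([1140, 0, 0]) cube([20, 240, 1360]);


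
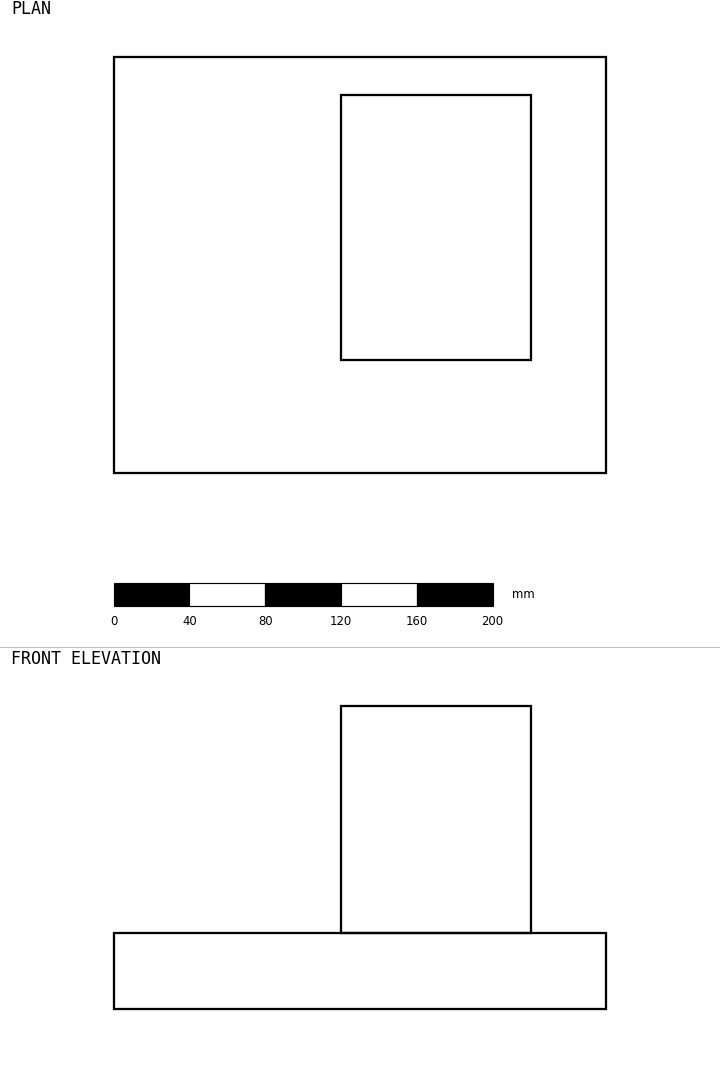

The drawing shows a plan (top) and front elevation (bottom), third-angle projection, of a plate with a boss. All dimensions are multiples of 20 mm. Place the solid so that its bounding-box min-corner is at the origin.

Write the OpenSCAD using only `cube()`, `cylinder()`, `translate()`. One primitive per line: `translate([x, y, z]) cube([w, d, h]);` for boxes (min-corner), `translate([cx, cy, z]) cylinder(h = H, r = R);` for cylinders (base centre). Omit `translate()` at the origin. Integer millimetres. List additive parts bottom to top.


cube([260, 220, 40]);
translate([120, 60, 40]) cube([100, 140, 120]);
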